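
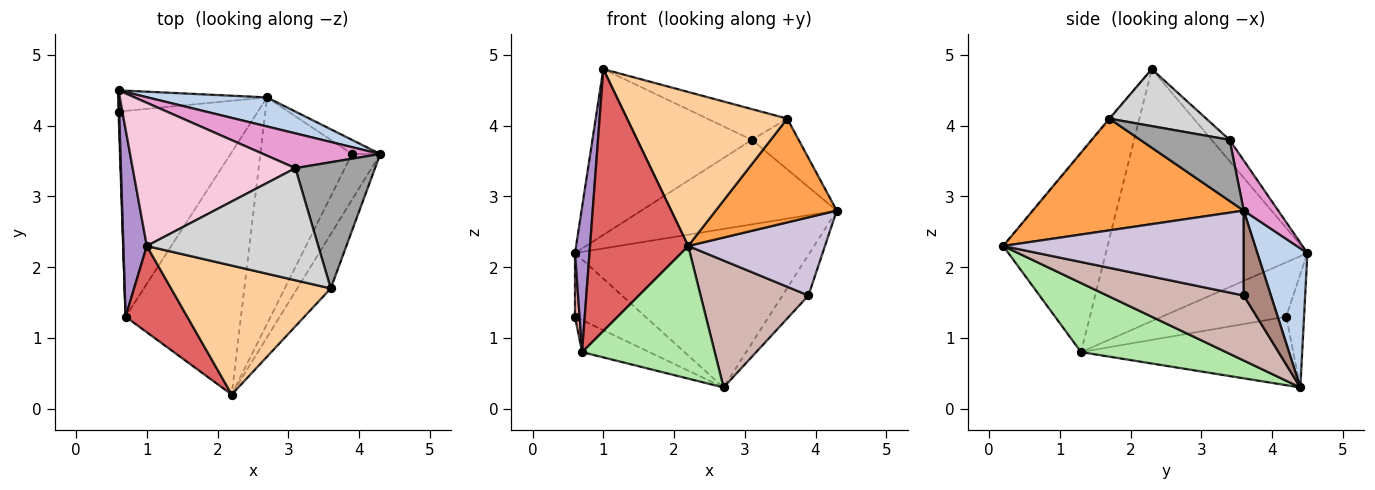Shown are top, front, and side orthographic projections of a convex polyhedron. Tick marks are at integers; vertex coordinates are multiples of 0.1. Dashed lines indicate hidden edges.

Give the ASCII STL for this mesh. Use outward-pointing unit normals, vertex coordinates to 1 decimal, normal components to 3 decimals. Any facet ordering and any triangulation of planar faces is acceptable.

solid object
 facet normal -0.234 0.922 -0.307
  outer loop
   vertex 0.6 4.5 2.2
   vertex 2.7 4.4 0.3
   vertex 0.6 4.2 1.3
  endloop
 endfacet
 facet normal 0.206 0.963 0.176
  outer loop
   vertex 0.6 4.5 2.2
   vertex 4.3 3.6 2.8
   vertex 2.7 4.4 0.3
  endloop
 endfacet
 facet normal 0.840 -0.482 -0.252
  outer loop
   vertex 3.6 1.7 4.1
   vertex 2.2 0.2 2.3
   vertex 4.3 3.6 2.8
  endloop
 endfacet
 facet normal -0.004 -0.767 0.642
  outer loop
   vertex 3.6 1.7 4.1
   vertex 1.0 2.3 4.8
   vertex 2.2 0.2 2.3
  endloop
 endfacet
 facet normal -0.437 0.138 -0.889
  outer loop
   vertex 0.7 1.3 0.8
   vertex 0.6 4.2 1.3
   vertex 2.7 4.4 0.3
  endloop
 endfacet
 facet normal 0.465 -0.425 -0.777
  outer loop
   vertex 0.7 1.3 0.8
   vertex 2.7 4.4 0.3
   vertex 2.2 0.2 2.3
  endloop
 endfacet
 facet normal -0.710 -0.668 0.220
  outer loop
   vertex 0.7 1.3 0.8
   vertex 2.2 0.2 2.3
   vertex 1.0 2.3 4.8
  endloop
 endfacet
 facet normal -0.999 -0.037 0.012
  outer loop
   vertex 0.7 1.3 0.8
   vertex 0.6 4.5 2.2
   vertex 0.6 4.2 1.3
  endloop
 endfacet
 facet normal -0.993 -0.071 0.092
  outer loop
   vertex 0.7 1.3 0.8
   vertex 1.0 2.3 4.8
   vertex 0.6 4.5 2.2
  endloop
 endfacet
 facet normal 0.835 -0.475 -0.278
  outer loop
   vertex 3.9 3.6 1.6
   vertex 4.3 3.6 2.8
   vertex 2.2 0.2 2.3
  endloop
 endfacet
 facet normal 0.702 0.673 -0.234
  outer loop
   vertex 3.9 3.6 1.6
   vertex 2.7 4.4 0.3
   vertex 4.3 3.6 2.8
  endloop
 endfacet
 facet normal 0.526 -0.416 -0.742
  outer loop
   vertex 3.9 3.6 1.6
   vertex 2.2 0.2 2.3
   vertex 2.7 4.4 0.3
  endloop
 endfacet
 facet normal 0.161 0.913 0.376
  outer loop
   vertex 3.1 3.4 3.8
   vertex 4.3 3.6 2.8
   vertex 0.6 4.5 2.2
  endloop
 endfacet
 facet normal -0.085 0.754 0.651
  outer loop
   vertex 3.1 3.4 3.8
   vertex 0.6 4.5 2.2
   vertex 1.0 2.3 4.8
  endloop
 endfacet
 facet normal 0.580 0.304 0.756
  outer loop
   vertex 3.1 3.4 3.8
   vertex 3.6 1.7 4.1
   vertex 4.3 3.6 2.8
  endloop
 endfacet
 facet normal 0.305 0.252 0.918
  outer loop
   vertex 3.1 3.4 3.8
   vertex 1.0 2.3 4.8
   vertex 3.6 1.7 4.1
  endloop
 endfacet
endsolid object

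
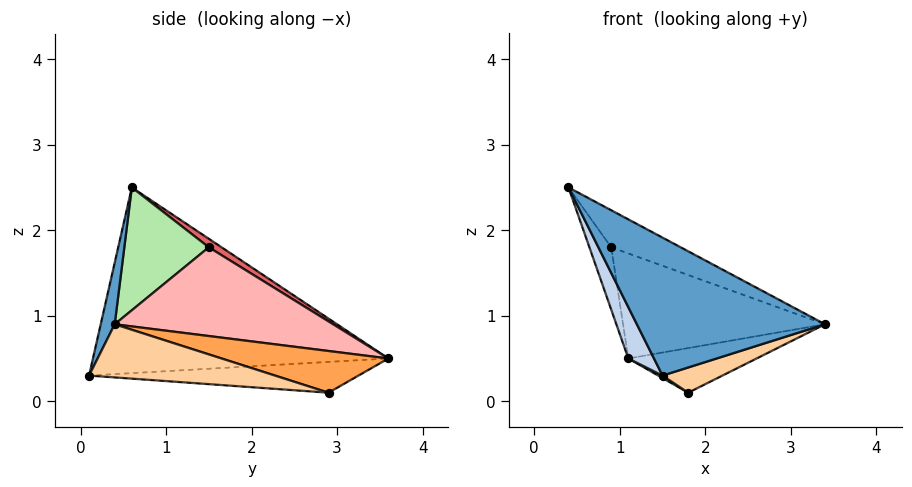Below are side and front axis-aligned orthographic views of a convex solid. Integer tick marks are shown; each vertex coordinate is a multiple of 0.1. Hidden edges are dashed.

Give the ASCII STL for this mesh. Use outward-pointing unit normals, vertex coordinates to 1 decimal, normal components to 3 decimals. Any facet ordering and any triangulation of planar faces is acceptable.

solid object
 facet normal 0.072 -0.964 0.255
  outer loop
   vertex 1.5 0.1 0.3
   vertex 3.4 0.4 0.9
   vertex 0.4 0.6 2.5
  endloop
 endfacet
 facet normal -0.899 -0.078 -0.432
  outer loop
   vertex 1.5 0.1 0.3
   vertex 0.4 0.6 2.5
   vertex 1.1 3.6 0.5
  endloop
 endfacet
 facet normal 0.755 0.581 0.305
  outer loop
   vertex 1.8 2.9 0.1
   vertex 1.1 3.6 0.5
   vertex 3.4 0.4 0.9
  endloop
 endfacet
 facet normal 0.314 -0.101 -0.944
  outer loop
   vertex 1.8 2.9 0.1
   vertex 3.4 0.4 0.9
   vertex 1.5 0.1 0.3
  endloop
 endfacet
 facet normal -0.502 -0.008 -0.865
  outer loop
   vertex 1.8 2.9 0.1
   vertex 1.5 0.1 0.3
   vertex 1.1 3.6 0.5
  endloop
 endfacet
 facet normal 0.456 0.375 0.807
  outer loop
   vertex 0.9 1.5 1.8
   vertex 0.4 0.6 2.5
   vertex 3.4 0.4 0.9
  endloop
 endfacet
 facet normal 0.285 0.485 0.827
  outer loop
   vertex 0.9 1.5 1.8
   vertex 1.1 3.6 0.5
   vertex 0.4 0.6 2.5
  endloop
 endfacet
 facet normal 0.468 0.433 0.771
  outer loop
   vertex 0.9 1.5 1.8
   vertex 3.4 0.4 0.9
   vertex 1.1 3.6 0.5
  endloop
 endfacet
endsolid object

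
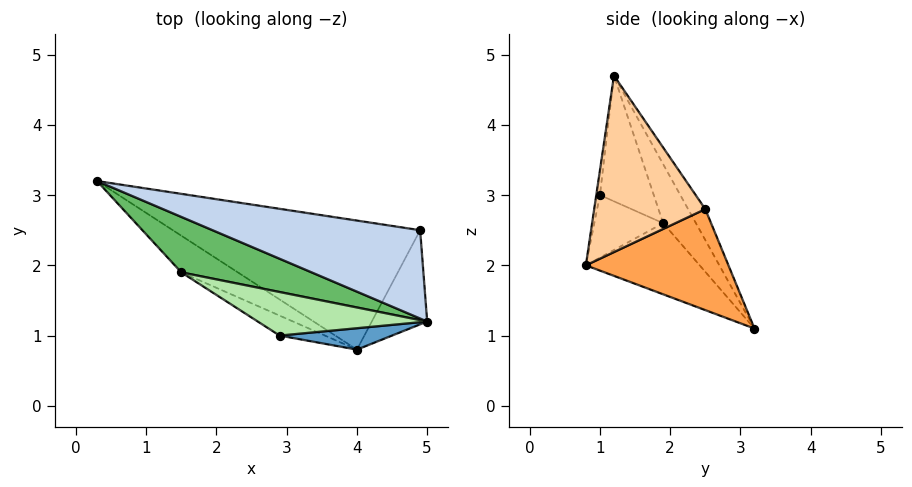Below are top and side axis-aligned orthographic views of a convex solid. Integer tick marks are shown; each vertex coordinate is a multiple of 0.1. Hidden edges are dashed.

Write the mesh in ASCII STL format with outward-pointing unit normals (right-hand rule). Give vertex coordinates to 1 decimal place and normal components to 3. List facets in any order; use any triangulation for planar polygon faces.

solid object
 facet normal -0.035 -0.987 0.159
  outer loop
   vertex 2.9 1.0 3.0
   vertex 4.0 0.8 2.0
   vertex 5.0 1.2 4.7
  endloop
 endfacet
 facet normal -0.084 0.820 0.566
  outer loop
   vertex 4.9 2.5 2.8
   vertex 0.3 3.2 1.1
   vertex 5.0 1.2 4.7
  endloop
 endfacet
 facet normal 0.368 0.229 -0.901
  outer loop
   vertex 4.9 2.5 2.8
   vertex 4.0 0.8 2.0
   vertex 0.3 3.2 1.1
  endloop
 endfacet
 facet normal 0.897 -0.342 -0.281
  outer loop
   vertex 4.9 2.5 2.8
   vertex 5.0 1.2 4.7
   vertex 4.0 0.8 2.0
  endloop
 endfacet
 facet normal -0.343 0.557 0.757
  outer loop
   vertex 1.5 1.9 2.6
   vertex 5.0 1.2 4.7
   vertex 0.3 3.2 1.1
  endloop
 endfacet
 facet normal -0.518 -0.495 0.698
  outer loop
   vertex 1.5 1.9 2.6
   vertex 2.9 1.0 3.0
   vertex 5.0 1.2 4.7
  endloop
 endfacet
 facet normal -0.447 -0.821 -0.355
  outer loop
   vertex 1.5 1.9 2.6
   vertex 0.3 3.2 1.1
   vertex 4.0 0.8 2.0
  endloop
 endfacet
 facet normal -0.445 -0.835 -0.322
  outer loop
   vertex 1.5 1.9 2.6
   vertex 4.0 0.8 2.0
   vertex 2.9 1.0 3.0
  endloop
 endfacet
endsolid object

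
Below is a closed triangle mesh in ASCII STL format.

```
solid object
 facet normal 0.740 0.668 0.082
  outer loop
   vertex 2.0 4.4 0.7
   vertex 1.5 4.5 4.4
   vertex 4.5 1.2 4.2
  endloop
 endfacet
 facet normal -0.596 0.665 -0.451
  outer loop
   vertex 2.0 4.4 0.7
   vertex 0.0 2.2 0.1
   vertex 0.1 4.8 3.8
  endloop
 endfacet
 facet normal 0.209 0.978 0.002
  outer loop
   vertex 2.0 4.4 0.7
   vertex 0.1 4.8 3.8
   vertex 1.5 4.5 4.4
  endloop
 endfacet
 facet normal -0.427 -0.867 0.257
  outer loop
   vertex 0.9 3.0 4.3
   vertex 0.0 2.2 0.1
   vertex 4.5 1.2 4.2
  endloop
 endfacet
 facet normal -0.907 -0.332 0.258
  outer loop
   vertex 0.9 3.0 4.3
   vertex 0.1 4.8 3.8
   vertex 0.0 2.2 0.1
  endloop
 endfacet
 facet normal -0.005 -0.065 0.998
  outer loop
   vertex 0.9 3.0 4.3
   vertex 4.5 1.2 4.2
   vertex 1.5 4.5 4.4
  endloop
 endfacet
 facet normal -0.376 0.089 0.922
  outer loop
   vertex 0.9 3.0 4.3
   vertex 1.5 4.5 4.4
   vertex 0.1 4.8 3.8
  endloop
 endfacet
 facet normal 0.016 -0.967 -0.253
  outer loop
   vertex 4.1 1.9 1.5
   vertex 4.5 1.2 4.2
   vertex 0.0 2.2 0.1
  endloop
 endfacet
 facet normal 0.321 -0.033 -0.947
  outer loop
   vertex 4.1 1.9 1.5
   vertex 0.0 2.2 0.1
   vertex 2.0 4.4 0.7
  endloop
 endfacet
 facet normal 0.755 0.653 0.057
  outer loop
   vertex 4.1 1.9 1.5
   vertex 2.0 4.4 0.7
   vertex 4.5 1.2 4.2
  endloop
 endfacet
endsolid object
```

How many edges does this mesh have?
15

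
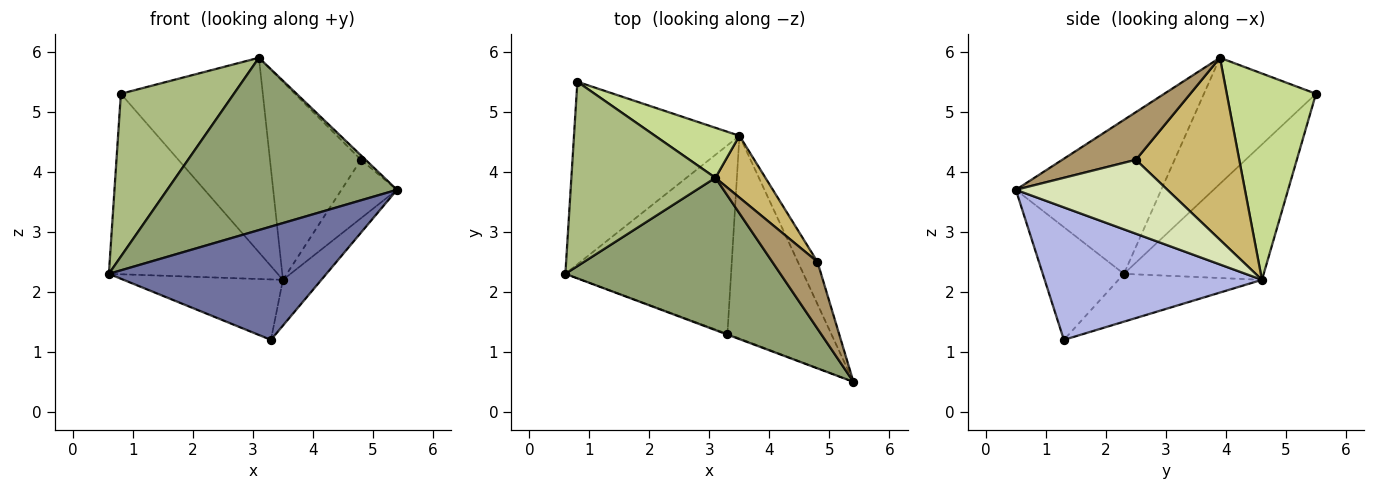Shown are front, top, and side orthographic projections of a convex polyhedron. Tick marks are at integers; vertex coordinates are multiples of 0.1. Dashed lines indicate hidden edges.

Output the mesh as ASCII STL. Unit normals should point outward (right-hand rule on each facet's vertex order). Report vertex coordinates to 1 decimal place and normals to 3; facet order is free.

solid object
 facet normal -0.350 -0.937 -0.006
  outer loop
   vertex 3.3 1.3 1.2
   vertex 5.4 0.5 3.7
   vertex 0.6 2.3 2.3
  endloop
 endfacet
 facet normal -0.503 0.608 -0.615
  outer loop
   vertex 3.5 4.6 2.2
   vertex 0.6 2.3 2.3
   vertex 0.8 5.5 5.3
  endloop
 endfacet
 facet normal -0.265 0.294 -0.918
  outer loop
   vertex 3.5 4.6 2.2
   vertex 3.3 1.3 1.2
   vertex 0.6 2.3 2.3
  endloop
 endfacet
 facet normal 0.780 0.138 -0.611
  outer loop
   vertex 3.5 4.6 2.2
   vertex 5.4 0.5 3.7
   vertex 3.3 1.3 1.2
  endloop
 endfacet
 facet normal -0.428 -0.677 0.598
  outer loop
   vertex 3.1 3.9 5.9
   vertex 0.6 2.3 2.3
   vertex 5.4 0.5 3.7
  endloop
 endfacet
 facet normal -0.548 -0.553 0.627
  outer loop
   vertex 3.1 3.9 5.9
   vertex 0.8 5.5 5.3
   vertex 0.6 2.3 2.3
  endloop
 endfacet
 facet normal 0.520 0.827 0.213
  outer loop
   vertex 3.1 3.9 5.9
   vertex 3.5 4.6 2.2
   vertex 0.8 5.5 5.3
  endloop
 endfacet
 facet normal 0.911 0.334 -0.242
  outer loop
   vertex 4.8 2.5 4.2
   vertex 5.4 0.5 3.7
   vertex 3.5 4.6 2.2
  endloop
 endfacet
 facet normal 0.725 0.046 0.687
  outer loop
   vertex 4.8 2.5 4.2
   vertex 3.1 3.9 5.9
   vertex 5.4 0.5 3.7
  endloop
 endfacet
 facet normal 0.735 0.647 0.202
  outer loop
   vertex 4.8 2.5 4.2
   vertex 3.5 4.6 2.2
   vertex 3.1 3.9 5.9
  endloop
 endfacet
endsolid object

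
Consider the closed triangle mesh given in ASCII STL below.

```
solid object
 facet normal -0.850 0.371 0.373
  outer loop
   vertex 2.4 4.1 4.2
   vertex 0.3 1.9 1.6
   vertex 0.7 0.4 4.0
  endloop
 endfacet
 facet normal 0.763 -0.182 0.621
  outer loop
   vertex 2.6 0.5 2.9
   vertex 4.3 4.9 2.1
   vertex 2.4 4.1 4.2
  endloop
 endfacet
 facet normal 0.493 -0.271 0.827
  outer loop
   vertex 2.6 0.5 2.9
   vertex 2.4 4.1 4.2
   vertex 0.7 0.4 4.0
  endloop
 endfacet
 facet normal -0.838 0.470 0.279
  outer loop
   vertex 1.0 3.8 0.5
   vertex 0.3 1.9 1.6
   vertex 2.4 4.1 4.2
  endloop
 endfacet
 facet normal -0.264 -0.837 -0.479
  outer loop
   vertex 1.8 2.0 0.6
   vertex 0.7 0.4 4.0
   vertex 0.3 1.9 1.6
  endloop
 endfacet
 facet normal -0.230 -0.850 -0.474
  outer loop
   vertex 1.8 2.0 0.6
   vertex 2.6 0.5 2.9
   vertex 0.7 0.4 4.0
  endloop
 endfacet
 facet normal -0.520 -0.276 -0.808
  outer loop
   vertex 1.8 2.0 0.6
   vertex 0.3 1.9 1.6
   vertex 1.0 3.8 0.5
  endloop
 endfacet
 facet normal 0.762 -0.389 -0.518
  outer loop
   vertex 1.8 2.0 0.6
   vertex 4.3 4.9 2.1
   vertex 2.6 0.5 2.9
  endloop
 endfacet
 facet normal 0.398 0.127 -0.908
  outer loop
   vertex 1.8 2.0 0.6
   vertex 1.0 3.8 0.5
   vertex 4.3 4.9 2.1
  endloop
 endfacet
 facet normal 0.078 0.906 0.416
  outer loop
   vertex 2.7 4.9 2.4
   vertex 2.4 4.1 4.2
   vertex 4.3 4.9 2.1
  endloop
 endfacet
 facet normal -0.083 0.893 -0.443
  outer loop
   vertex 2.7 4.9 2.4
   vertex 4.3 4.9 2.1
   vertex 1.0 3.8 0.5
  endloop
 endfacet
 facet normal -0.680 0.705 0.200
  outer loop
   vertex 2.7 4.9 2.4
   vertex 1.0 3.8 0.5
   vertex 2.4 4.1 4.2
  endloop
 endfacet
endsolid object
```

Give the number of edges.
18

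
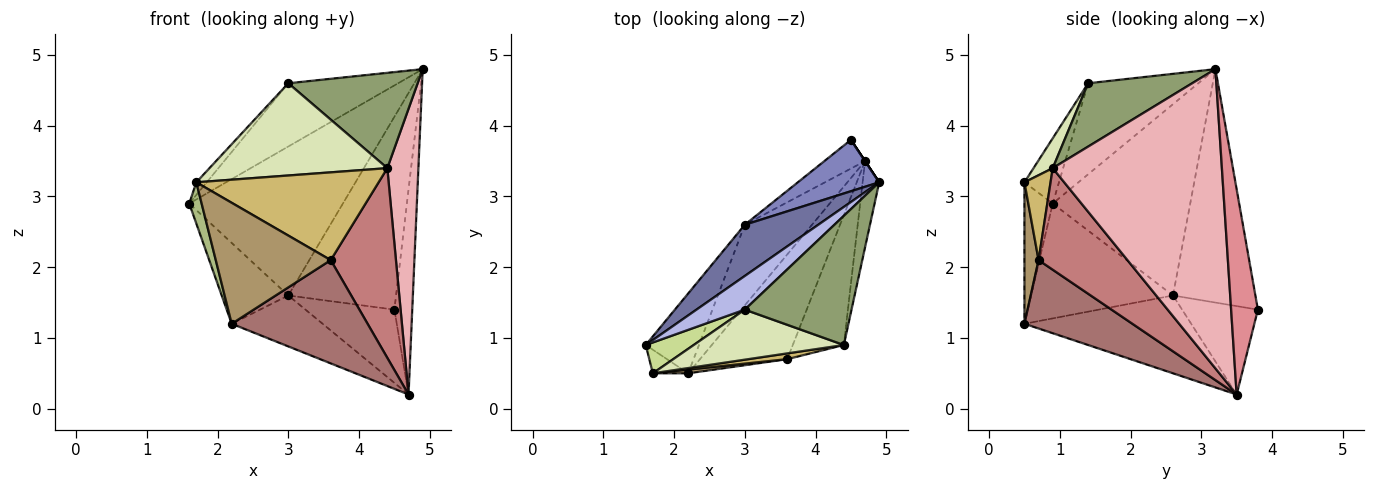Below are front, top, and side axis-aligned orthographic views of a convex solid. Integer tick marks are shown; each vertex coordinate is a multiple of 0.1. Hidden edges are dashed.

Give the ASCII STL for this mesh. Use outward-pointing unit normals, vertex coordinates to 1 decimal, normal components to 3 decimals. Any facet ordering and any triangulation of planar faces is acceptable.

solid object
 facet normal -0.646 0.722 0.248
  outer loop
   vertex 3.0 2.6 1.6
   vertex 1.6 0.9 2.9
   vertex 4.9 3.2 4.8
  endloop
 endfacet
 facet normal -0.594 0.777 0.207
  outer loop
   vertex 3.0 2.6 1.6
   vertex 4.9 3.2 4.8
   vertex 4.5 3.8 1.4
  endloop
 endfacet
 facet normal -0.835 0.392 -0.387
  outer loop
   vertex 3.0 2.6 1.6
   vertex 2.2 0.5 1.2
   vertex 1.6 0.9 2.9
  endloop
 endfacet
 facet normal -0.663 0.661 0.352
  outer loop
   vertex 3.0 1.4 4.6
   vertex 4.9 3.2 4.8
   vertex 1.6 0.9 2.9
  endloop
 endfacet
 facet normal 0.431 -0.536 0.726
  outer loop
   vertex 3.0 1.4 4.6
   vertex 4.4 0.9 3.4
   vertex 4.9 3.2 4.8
  endloop
 endfacet
 facet normal -0.893 -0.391 -0.223
  outer loop
   vertex 1.7 0.5 3.2
   vertex 1.6 0.9 2.9
   vertex 2.2 0.5 1.2
  endloop
 endfacet
 facet normal -0.783 0.236 0.575
  outer loop
   vertex 1.7 0.5 3.2
   vertex 3.0 1.4 4.6
   vertex 1.6 0.9 2.9
  endloop
 endfacet
 facet normal 0.094 -0.875 0.475
  outer loop
   vertex 1.7 0.5 3.2
   vertex 4.4 0.9 3.4
   vertex 3.0 1.4 4.6
  endloop
 endfacet
 facet normal 0.122 -0.992 0.031
  outer loop
   vertex 3.6 0.7 2.1
   vertex 1.7 0.5 3.2
   vertex 2.2 0.5 1.2
  endloop
 endfacet
 facet normal 0.142 -0.988 0.065
  outer loop
   vertex 3.6 0.7 2.1
   vertex 4.4 0.9 3.4
   vertex 1.7 0.5 3.2
  endloop
 endfacet
 facet normal -0.622 0.729 -0.286
  outer loop
   vertex 4.7 3.5 0.2
   vertex 3.0 2.6 1.6
   vertex 4.5 3.8 1.4
  endloop
 endfacet
 facet normal -0.700 0.382 -0.604
  outer loop
   vertex 4.7 3.5 0.2
   vertex 2.2 0.5 1.2
   vertex 3.0 2.6 1.6
  endloop
 endfacet
 facet normal 0.487 -0.613 -0.622
  outer loop
   vertex 4.7 3.5 0.2
   vertex 3.6 0.7 2.1
   vertex 2.2 0.5 1.2
  endloop
 endfacet
 facet normal 0.747 -0.548 -0.375
  outer loop
   vertex 4.7 3.5 0.2
   vertex 4.4 0.9 3.4
   vertex 3.6 0.7 2.1
  endloop
 endfacet
 facet normal 0.832 0.555 0.000
  outer loop
   vertex 4.7 3.5 0.2
   vertex 4.5 3.8 1.4
   vertex 4.9 3.2 4.8
  endloop
 endfacet
 facet normal 0.982 -0.180 -0.054
  outer loop
   vertex 4.7 3.5 0.2
   vertex 4.9 3.2 4.8
   vertex 4.4 0.9 3.4
  endloop
 endfacet
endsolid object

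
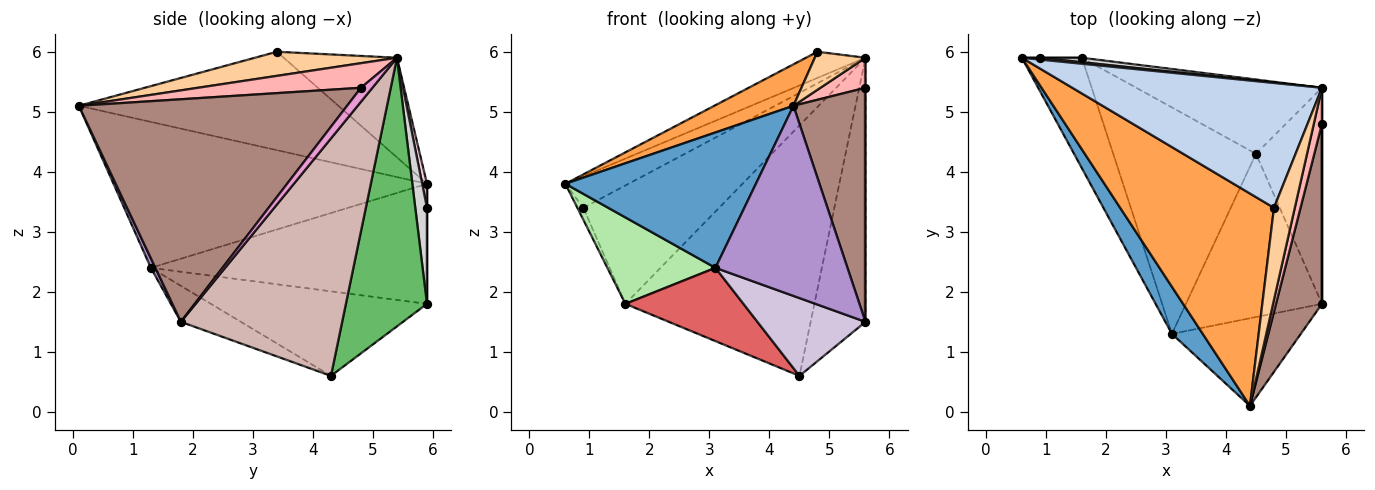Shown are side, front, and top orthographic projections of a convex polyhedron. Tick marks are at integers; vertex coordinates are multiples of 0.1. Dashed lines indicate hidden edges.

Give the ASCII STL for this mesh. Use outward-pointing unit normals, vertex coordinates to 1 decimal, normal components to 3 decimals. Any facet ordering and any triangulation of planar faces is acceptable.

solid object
 facet normal -0.841 -0.511 0.178
  outer loop
   vertex 3.1 1.3 2.4
   vertex 4.4 0.1 5.1
   vertex 0.6 5.9 3.8
  endloop
 endfacet
 facet normal -0.364 0.191 0.912
  outer loop
   vertex 4.8 3.4 6.0
   vertex 5.6 5.4 5.9
   vertex 0.6 5.9 3.8
  endloop
 endfacet
 facet normal -0.532 -0.162 0.831
  outer loop
   vertex 4.8 3.4 6.0
   vertex 0.6 5.9 3.8
   vertex 4.4 0.1 5.1
  endloop
 endfacet
 facet normal 0.731 -0.261 0.631
  outer loop
   vertex 4.8 3.4 6.0
   vertex 4.4 0.1 5.1
   vertex 5.6 5.4 5.9
  endloop
 endfacet
 facet normal 0.380 0.887 -0.263
  outer loop
   vertex 1.6 5.9 1.8
   vertex 5.6 5.4 5.9
   vertex 4.5 4.3 0.6
  endloop
 endfacet
 facet normal -0.844 -0.330 -0.422
  outer loop
   vertex 1.6 5.9 1.8
   vertex 3.1 1.3 2.4
   vertex 0.6 5.9 3.8
  endloop
 endfacet
 facet normal -0.491 -0.268 -0.829
  outer loop
   vertex 1.6 5.9 1.8
   vertex 4.5 4.3 0.6
   vertex 3.1 1.3 2.4
  endloop
 endfacet
 facet normal 0.918 -0.254 0.305
  outer loop
   vertex 5.6 4.8 5.4
   vertex 5.6 5.4 5.9
   vertex 4.4 0.1 5.1
  endloop
 endfacet
 facet normal 0.031 -0.908 -0.418
  outer loop
   vertex 5.6 1.8 1.5
   vertex 4.4 0.1 5.1
   vertex 3.1 1.3 2.4
  endloop
 endfacet
 facet normal -0.232 -0.418 -0.878
  outer loop
   vertex 5.6 1.8 1.5
   vertex 3.1 1.3 2.4
   vertex 4.5 4.3 0.6
  endloop
 endfacet
 facet normal 0.947 -0.254 0.196
  outer loop
   vertex 5.6 1.8 1.5
   vertex 5.6 4.8 5.4
   vertex 4.4 0.1 5.1
  endloop
 endfacet
 facet normal 0.916 0.311 -0.255
  outer loop
   vertex 5.6 1.8 1.5
   vertex 4.5 4.3 0.6
   vertex 5.6 5.4 5.9
  endloop
 endfacet
 facet normal 1.000 0.000 0.000
  outer loop
   vertex 5.6 1.8 1.5
   vertex 5.6 5.4 5.9
   vertex 5.6 4.8 5.4
  endloop
 endfacet
 facet normal 0.076 0.996 0.057
  outer loop
   vertex 0.9 5.9 3.4
   vertex 0.6 5.9 3.8
   vertex 5.6 5.4 5.9
  endloop
 endfacet
 facet normal 0.000 1.000 0.000
  outer loop
   vertex 0.9 5.9 3.4
   vertex 1.6 5.9 1.8
   vertex 0.6 5.9 3.8
  endloop
 endfacet
 facet normal 0.086 0.996 0.038
  outer loop
   vertex 0.9 5.9 3.4
   vertex 5.6 5.4 5.9
   vertex 1.6 5.9 1.8
  endloop
 endfacet
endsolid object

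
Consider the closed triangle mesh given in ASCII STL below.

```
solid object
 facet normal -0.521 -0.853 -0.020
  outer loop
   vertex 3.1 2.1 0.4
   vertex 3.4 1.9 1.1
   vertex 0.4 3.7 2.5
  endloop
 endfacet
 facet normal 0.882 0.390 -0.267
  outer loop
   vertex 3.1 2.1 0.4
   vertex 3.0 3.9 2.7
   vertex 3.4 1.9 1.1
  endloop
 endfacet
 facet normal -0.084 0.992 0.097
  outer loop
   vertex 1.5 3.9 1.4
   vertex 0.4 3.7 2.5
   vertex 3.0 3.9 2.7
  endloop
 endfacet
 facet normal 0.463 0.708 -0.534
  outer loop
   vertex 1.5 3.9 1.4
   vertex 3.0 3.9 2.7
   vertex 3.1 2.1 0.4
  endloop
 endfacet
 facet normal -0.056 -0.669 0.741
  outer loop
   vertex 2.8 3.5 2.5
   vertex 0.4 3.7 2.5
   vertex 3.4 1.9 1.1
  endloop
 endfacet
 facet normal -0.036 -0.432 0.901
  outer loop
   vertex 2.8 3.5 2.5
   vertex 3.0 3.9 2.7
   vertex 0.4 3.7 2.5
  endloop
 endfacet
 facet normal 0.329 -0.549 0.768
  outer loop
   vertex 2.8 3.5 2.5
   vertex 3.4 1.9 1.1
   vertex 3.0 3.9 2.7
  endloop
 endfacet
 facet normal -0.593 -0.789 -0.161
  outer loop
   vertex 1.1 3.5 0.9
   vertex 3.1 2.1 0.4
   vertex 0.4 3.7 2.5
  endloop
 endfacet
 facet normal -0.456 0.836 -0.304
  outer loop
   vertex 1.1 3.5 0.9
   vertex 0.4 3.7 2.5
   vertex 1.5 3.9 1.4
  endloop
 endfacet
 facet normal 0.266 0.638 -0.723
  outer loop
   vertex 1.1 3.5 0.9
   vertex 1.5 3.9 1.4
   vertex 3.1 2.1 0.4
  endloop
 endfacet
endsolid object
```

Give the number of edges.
15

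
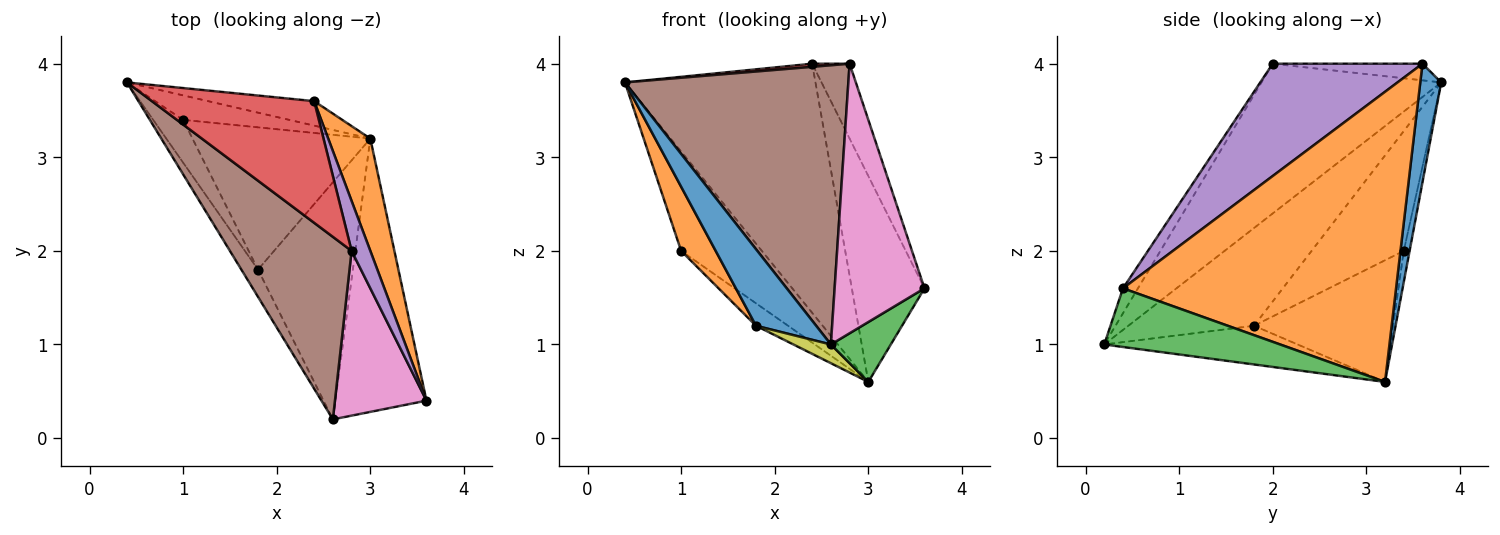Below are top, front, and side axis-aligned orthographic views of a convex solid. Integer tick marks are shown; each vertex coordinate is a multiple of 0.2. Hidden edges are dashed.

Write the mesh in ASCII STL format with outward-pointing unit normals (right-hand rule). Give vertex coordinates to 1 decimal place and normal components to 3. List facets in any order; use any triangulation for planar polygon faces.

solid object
 facet normal 0.109 0.989 -0.097
  outer loop
   vertex 2.4 3.6 4.0
   vertex 3.0 3.2 0.6
   vertex 0.4 3.8 3.8
  endloop
 endfacet
 facet normal 0.957 0.255 0.139
  outer loop
   vertex 2.4 3.6 4.0
   vertex 3.6 0.4 1.6
   vertex 3.0 3.2 0.6
  endloop
 endfacet
 facet normal 0.532 -0.181 -0.827
  outer loop
   vertex 2.6 0.2 1.0
   vertex 3.0 3.2 0.6
   vertex 3.6 0.4 1.6
  endloop
 endfacet
 facet normal -0.102 -0.025 0.994
  outer loop
   vertex 2.8 2.0 4.0
   vertex 2.4 3.6 4.0
   vertex 0.4 3.8 3.8
  endloop
 endfacet
 facet normal 0.958 0.239 0.160
  outer loop
   vertex 2.8 2.0 4.0
   vertex 3.6 0.4 1.6
   vertex 2.4 3.6 4.0
  endloop
 endfacet
 facet normal -0.559 -0.694 0.454
  outer loop
   vertex 2.8 2.0 4.0
   vertex 0.4 3.8 3.8
   vertex 2.6 0.2 1.0
  endloop
 endfacet
 facet normal -0.141 -0.845 0.516
  outer loop
   vertex 2.8 2.0 4.0
   vertex 2.6 0.2 1.0
   vertex 3.6 0.4 1.6
  endloop
 endfacet
 facet normal -0.070 0.969 -0.239
  outer loop
   vertex 1.0 3.4 2.0
   vertex 0.4 3.8 3.8
   vertex 3.0 3.2 0.6
  endloop
 endfacet
 facet normal -0.377 -0.073 -0.923
  outer loop
   vertex 1.8 1.8 1.2
   vertex 3.0 3.2 0.6
   vertex 2.6 0.2 1.0
  endloop
 endfacet
 facet normal -0.560 0.129 -0.818
  outer loop
   vertex 1.8 1.8 1.2
   vertex 1.0 3.4 2.0
   vertex 3.0 3.2 0.6
  endloop
 endfacet
 facet normal -0.892 -0.427 -0.152
  outer loop
   vertex 1.8 1.8 1.2
   vertex 2.6 0.2 1.0
   vertex 0.4 3.8 3.8
  endloop
 endfacet
 facet normal -0.912 -0.342 -0.228
  outer loop
   vertex 1.8 1.8 1.2
   vertex 0.4 3.8 3.8
   vertex 1.0 3.4 2.0
  endloop
 endfacet
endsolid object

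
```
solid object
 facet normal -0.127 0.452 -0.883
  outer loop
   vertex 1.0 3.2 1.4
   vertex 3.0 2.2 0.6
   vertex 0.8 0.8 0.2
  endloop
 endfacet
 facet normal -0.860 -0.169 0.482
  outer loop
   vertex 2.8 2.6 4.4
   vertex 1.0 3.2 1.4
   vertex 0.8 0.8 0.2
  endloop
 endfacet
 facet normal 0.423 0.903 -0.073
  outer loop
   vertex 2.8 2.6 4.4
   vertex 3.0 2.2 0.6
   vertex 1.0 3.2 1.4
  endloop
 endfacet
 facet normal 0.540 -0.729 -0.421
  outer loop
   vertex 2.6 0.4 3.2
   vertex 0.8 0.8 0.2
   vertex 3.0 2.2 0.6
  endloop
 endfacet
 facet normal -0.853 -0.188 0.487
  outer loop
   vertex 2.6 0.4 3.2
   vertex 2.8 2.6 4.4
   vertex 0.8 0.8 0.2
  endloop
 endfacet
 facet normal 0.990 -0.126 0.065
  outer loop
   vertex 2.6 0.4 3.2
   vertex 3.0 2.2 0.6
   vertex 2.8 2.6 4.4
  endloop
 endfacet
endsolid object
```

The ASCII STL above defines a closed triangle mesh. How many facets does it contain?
6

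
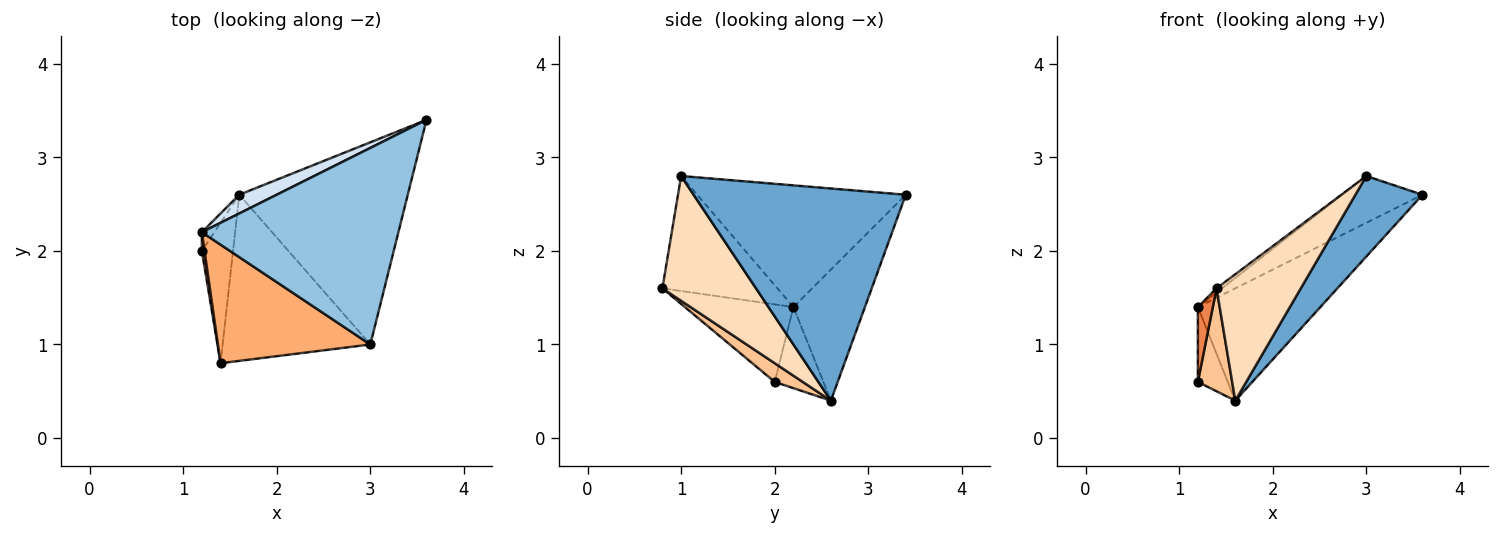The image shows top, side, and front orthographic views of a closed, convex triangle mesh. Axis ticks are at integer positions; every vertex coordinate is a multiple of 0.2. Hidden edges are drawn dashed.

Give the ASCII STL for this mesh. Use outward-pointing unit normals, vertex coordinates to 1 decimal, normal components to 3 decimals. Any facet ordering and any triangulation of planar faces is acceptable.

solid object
 facet normal 0.760 -0.240 -0.604
  outer loop
   vertex 1.6 2.6 0.4
   vertex 3.6 3.4 2.6
   vertex 3.0 1.0 2.8
  endloop
 endfacet
 facet normal -0.516 0.198 0.833
  outer loop
   vertex 1.2 2.2 1.4
   vertex 3.0 1.0 2.8
   vertex 3.6 3.4 2.6
  endloop
 endfacet
 facet normal -0.844 0.520 -0.130
  outer loop
   vertex 1.2 2.2 1.4
   vertex 1.6 2.6 0.4
   vertex 1.2 2.0 0.6
  endloop
 endfacet
 facet normal -0.499 0.855 0.142
  outer loop
   vertex 1.2 2.2 1.4
   vertex 3.6 3.4 2.6
   vertex 1.6 2.6 0.4
  endloop
 endfacet
 facet normal -0.990 -0.137 0.034
  outer loop
   vertex 1.4 0.8 1.6
   vertex 1.2 2.2 1.4
   vertex 1.2 2.0 0.6
  endloop
 endfacet
 facet normal -0.602 0.028 0.798
  outer loop
   vertex 1.4 0.8 1.6
   vertex 3.0 1.0 2.8
   vertex 1.2 2.2 1.4
  endloop
 endfacet
 facet normal 0.436 -0.532 -0.726
  outer loop
   vertex 1.4 0.8 1.6
   vertex 1.2 2.0 0.6
   vertex 1.6 2.6 0.4
  endloop
 endfacet
 facet normal 0.558 -0.502 -0.660
  outer loop
   vertex 1.4 0.8 1.6
   vertex 1.6 2.6 0.4
   vertex 3.0 1.0 2.8
  endloop
 endfacet
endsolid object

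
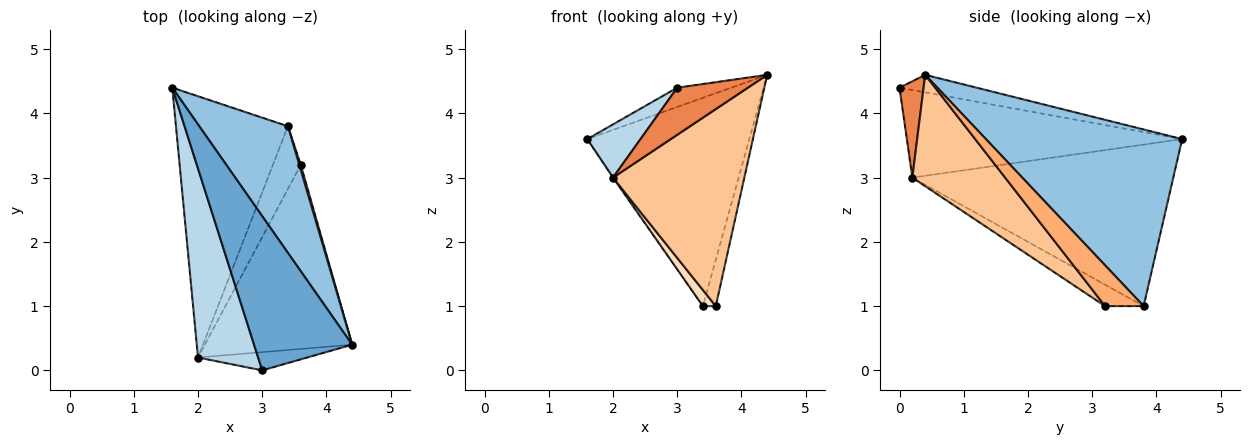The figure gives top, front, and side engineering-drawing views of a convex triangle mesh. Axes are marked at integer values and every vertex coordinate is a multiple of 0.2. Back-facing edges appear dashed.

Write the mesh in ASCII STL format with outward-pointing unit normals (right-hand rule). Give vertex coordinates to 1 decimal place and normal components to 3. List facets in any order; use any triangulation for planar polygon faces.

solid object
 facet normal -0.174 0.122 0.977
  outer loop
   vertex 3.0 0.0 4.4
   vertex 4.4 0.4 4.6
   vertex 1.6 4.4 3.6
  endloop
 endfacet
 facet normal 0.719 0.594 0.361
  outer loop
   vertex 3.4 3.8 1.0
   vertex 1.6 4.4 3.6
   vertex 4.4 0.4 4.6
  endloop
 endfacet
 facet normal -0.814 -0.157 0.559
  outer loop
   vertex 2.0 0.2 3.0
   vertex 3.0 0.0 4.4
   vertex 1.6 4.4 3.6
  endloop
 endfacet
 facet normal -0.822 0.003 -0.570
  outer loop
   vertex 2.0 0.2 3.0
   vertex 1.6 4.4 3.6
   vertex 3.4 3.8 1.0
  endloop
 endfacet
 facet normal 0.303 -0.889 -0.343
  outer loop
   vertex 2.0 0.2 3.0
   vertex 4.4 0.4 4.6
   vertex 3.0 0.0 4.4
  endloop
 endfacet
 facet normal 0.948 0.316 0.035
  outer loop
   vertex 3.6 3.2 1.0
   vertex 3.4 3.8 1.0
   vertex 4.4 0.4 4.6
  endloop
 endfacet
 facet normal 0.459 -0.649 -0.607
  outer loop
   vertex 3.6 3.2 1.0
   vertex 4.4 0.4 4.6
   vertex 2.0 0.2 3.0
  endloop
 endfacet
 facet normal -0.597 -0.199 -0.777
  outer loop
   vertex 3.6 3.2 1.0
   vertex 2.0 0.2 3.0
   vertex 3.4 3.8 1.0
  endloop
 endfacet
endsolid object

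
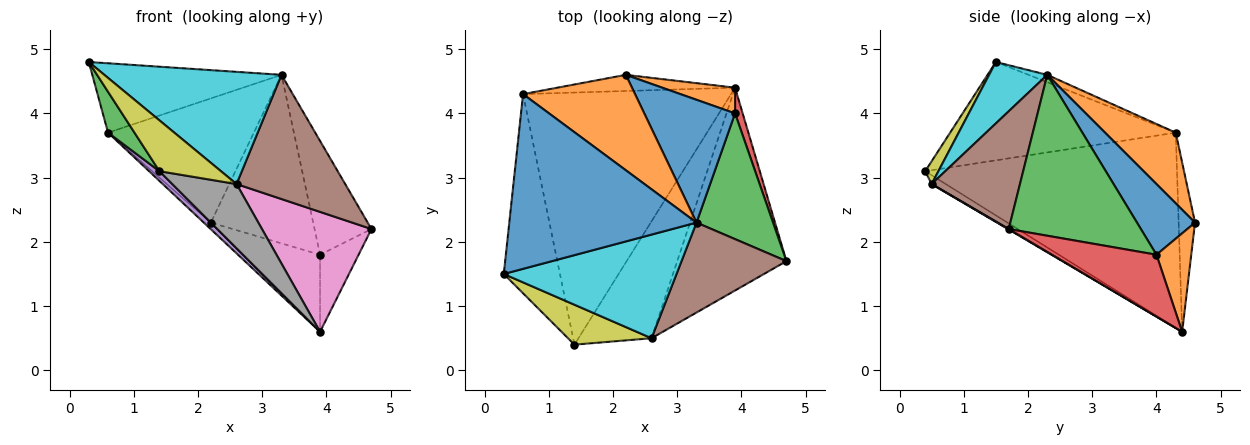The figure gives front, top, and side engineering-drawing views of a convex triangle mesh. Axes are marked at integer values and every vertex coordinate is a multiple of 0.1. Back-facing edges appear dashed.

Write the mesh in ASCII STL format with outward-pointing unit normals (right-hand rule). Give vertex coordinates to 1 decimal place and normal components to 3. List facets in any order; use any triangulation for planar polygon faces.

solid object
 facet normal -0.036 0.369 0.929
  outer loop
   vertex 0.6 4.3 3.7
   vertex 0.3 1.5 4.8
   vertex 3.3 2.3 4.6
  endloop
 endfacet
 facet normal 0.359 0.740 0.569
  outer loop
   vertex 0.6 4.3 3.7
   vertex 3.3 2.3 4.6
   vertex 2.2 4.6 2.3
  endloop
 endfacet
 facet normal -0.864 -0.101 -0.493
  outer loop
   vertex 0.6 4.3 3.7
   vertex 1.4 0.4 3.1
   vertex 0.3 1.5 4.8
  endloop
 endfacet
 facet normal -0.661 0.284 -0.694
  outer loop
   vertex 0.6 4.3 3.7
   vertex 2.2 4.6 2.3
   vertex 3.9 4.4 0.6
  endloop
 endfacet
 facet normal -0.684 -0.028 -0.729
  outer loop
   vertex 0.6 4.3 3.7
   vertex 3.9 4.4 0.6
   vertex 1.4 0.4 3.1
  endloop
 endfacet
 facet normal 0.550 -0.677 0.490
  outer loop
   vertex 2.6 0.5 2.9
   vertex 4.7 1.7 2.2
   vertex 3.3 2.3 4.6
  endloop
 endfacet
 facet normal 0.004 -0.509 -0.861
  outer loop
   vertex 2.6 0.5 2.9
   vertex 3.9 4.4 0.6
   vertex 4.7 1.7 2.2
  endloop
 endfacet
 facet normal -0.105 -0.479 -0.872
  outer loop
   vertex 2.6 0.5 2.9
   vertex 1.4 0.4 3.1
   vertex 3.9 4.4 0.6
  endloop
 endfacet
 facet normal 0.166 -0.775 0.609
  outer loop
   vertex 2.6 0.5 2.9
   vertex 0.3 1.5 4.8
   vertex 1.4 0.4 3.1
  endloop
 endfacet
 facet normal 0.234 -0.714 0.660
  outer loop
   vertex 2.6 0.5 2.9
   vertex 3.3 2.3 4.6
   vertex 0.3 1.5 4.8
  endloop
 endfacet
 facet normal 0.417 0.735 0.535
  outer loop
   vertex 3.9 4.0 1.8
   vertex 2.2 4.6 2.3
   vertex 3.3 2.3 4.6
  endloop
 endfacet
 facet normal 0.393 0.872 0.291
  outer loop
   vertex 3.9 4.0 1.8
   vertex 3.9 4.4 0.6
   vertex 2.2 4.6 2.3
  endloop
 endfacet
 facet normal 0.842 0.362 0.400
  outer loop
   vertex 3.9 4.0 1.8
   vertex 3.3 2.3 4.6
   vertex 4.7 1.7 2.2
  endloop
 endfacet
 facet normal 0.932 0.344 0.115
  outer loop
   vertex 3.9 4.0 1.8
   vertex 4.7 1.7 2.2
   vertex 3.9 4.4 0.6
  endloop
 endfacet
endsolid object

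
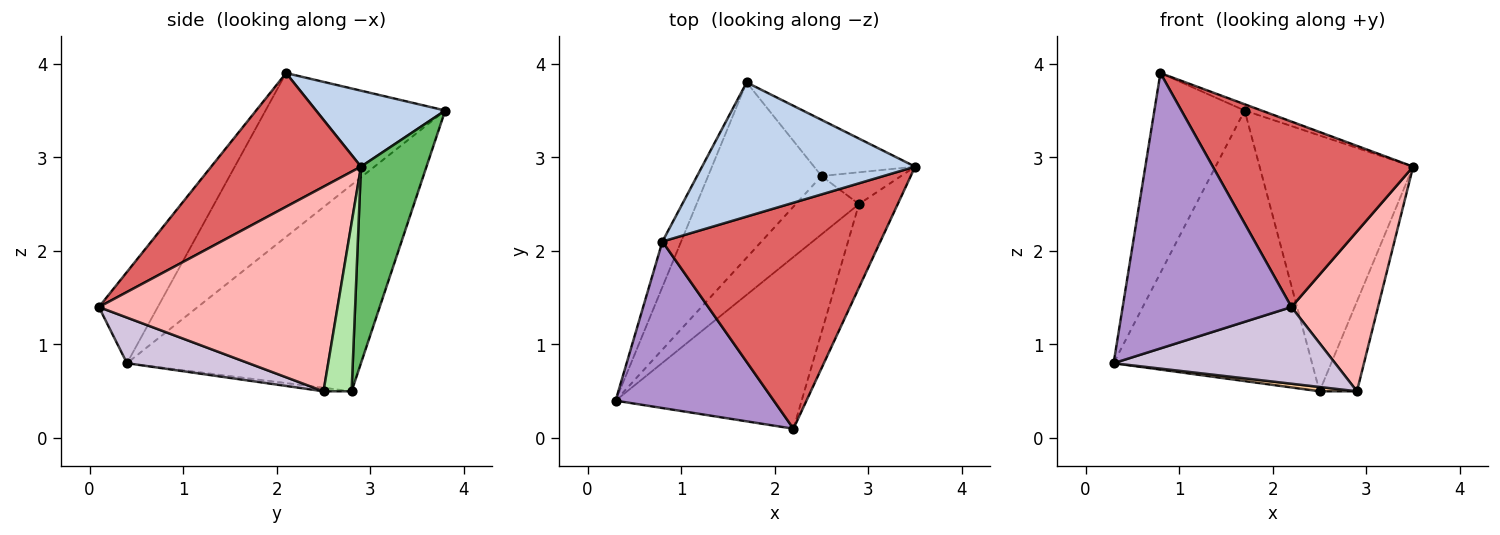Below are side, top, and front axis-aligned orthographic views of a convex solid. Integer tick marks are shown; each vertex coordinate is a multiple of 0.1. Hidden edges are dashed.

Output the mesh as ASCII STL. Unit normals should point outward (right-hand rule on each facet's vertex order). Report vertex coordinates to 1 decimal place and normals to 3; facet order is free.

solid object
 facet normal -0.889 0.447 -0.102
  outer loop
   vertex 0.8 2.1 3.9
   vertex 1.7 3.8 3.5
   vertex 0.3 0.4 0.8
  endloop
 endfacet
 facet normal 0.336 0.044 0.941
  outer loop
   vertex 0.8 2.1 3.9
   vertex 3.5 2.9 2.9
   vertex 1.7 3.8 3.5
  endloop
 endfacet
 facet normal -0.703 0.597 -0.386
  outer loop
   vertex 2.5 2.8 0.5
   vertex 0.3 0.4 0.8
   vertex 1.7 3.8 3.5
  endloop
 endfacet
 facet normal -0.055 -0.074 -0.996
  outer loop
   vertex 2.5 2.8 0.5
   vertex 2.9 2.5 0.5
   vertex 0.3 0.4 0.8
  endloop
 endfacet
 facet normal 0.385 0.902 -0.198
  outer loop
   vertex 2.5 2.8 0.5
   vertex 1.7 3.8 3.5
   vertex 3.5 2.9 2.9
  endloop
 endfacet
 facet normal 0.577 0.770 -0.273
  outer loop
   vertex 2.5 2.8 0.5
   vertex 3.5 2.9 2.9
   vertex 2.9 2.5 0.5
  endloop
 endfacet
 facet normal 0.429 -0.573 0.698
  outer loop
   vertex 2.2 0.1 1.4
   vertex 3.5 2.9 2.9
   vertex 0.8 2.1 3.9
  endloop
 endfacet
 facet normal 0.925 -0.336 -0.175
  outer loop
   vertex 2.2 0.1 1.4
   vertex 2.9 2.5 0.5
   vertex 3.5 2.9 2.9
  endloop
 endfacet
 facet normal -0.286 -0.820 0.496
  outer loop
   vertex 2.2 0.1 1.4
   vertex 0.8 2.1 3.9
   vertex 0.3 0.4 0.8
  endloop
 endfacet
 facet normal 0.219 -0.398 -0.891
  outer loop
   vertex 2.2 0.1 1.4
   vertex 0.3 0.4 0.8
   vertex 2.9 2.5 0.5
  endloop
 endfacet
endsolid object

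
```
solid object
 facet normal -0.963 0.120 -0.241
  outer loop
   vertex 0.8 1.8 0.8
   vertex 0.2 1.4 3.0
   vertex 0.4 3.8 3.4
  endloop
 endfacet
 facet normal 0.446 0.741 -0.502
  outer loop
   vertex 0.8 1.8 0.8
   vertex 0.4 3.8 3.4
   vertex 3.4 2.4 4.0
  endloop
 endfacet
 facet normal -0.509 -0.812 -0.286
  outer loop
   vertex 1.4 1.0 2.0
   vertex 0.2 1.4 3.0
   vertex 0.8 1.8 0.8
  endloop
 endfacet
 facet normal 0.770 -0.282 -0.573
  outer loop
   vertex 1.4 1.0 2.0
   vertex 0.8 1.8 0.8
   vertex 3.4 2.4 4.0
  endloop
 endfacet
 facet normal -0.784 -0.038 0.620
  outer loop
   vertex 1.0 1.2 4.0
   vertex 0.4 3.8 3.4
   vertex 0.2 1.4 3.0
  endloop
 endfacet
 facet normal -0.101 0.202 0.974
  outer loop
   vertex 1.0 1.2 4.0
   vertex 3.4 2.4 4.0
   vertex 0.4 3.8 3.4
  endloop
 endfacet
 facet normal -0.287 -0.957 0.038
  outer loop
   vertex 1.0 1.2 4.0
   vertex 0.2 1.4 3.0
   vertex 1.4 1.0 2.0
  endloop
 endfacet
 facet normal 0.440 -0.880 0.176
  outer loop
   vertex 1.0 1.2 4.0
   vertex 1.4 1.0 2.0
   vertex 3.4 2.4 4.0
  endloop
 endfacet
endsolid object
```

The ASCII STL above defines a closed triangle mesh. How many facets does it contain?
8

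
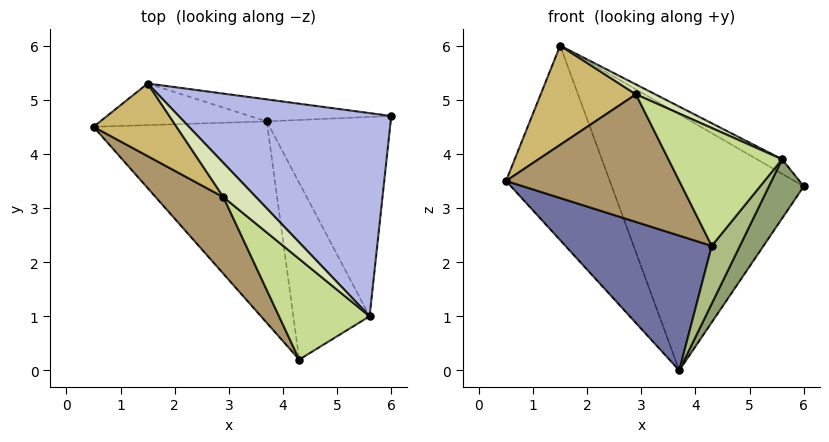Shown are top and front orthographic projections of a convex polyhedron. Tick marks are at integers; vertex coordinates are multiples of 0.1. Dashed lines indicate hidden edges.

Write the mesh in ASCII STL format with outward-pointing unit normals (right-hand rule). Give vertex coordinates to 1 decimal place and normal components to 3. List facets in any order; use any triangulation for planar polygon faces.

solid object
 facet normal -0.666 -0.415 -0.620
  outer loop
   vertex 3.7 4.6 0.0
   vertex 4.3 0.2 2.3
   vertex 0.5 4.5 3.5
  endloop
 endfacet
 facet normal -0.251 0.947 -0.202
  outer loop
   vertex 1.5 5.3 6.0
   vertex 3.7 4.6 0.0
   vertex 0.5 4.5 3.5
  endloop
 endfacet
 facet normal 0.083 0.993 -0.085
  outer loop
   vertex 1.5 5.3 6.0
   vertex 6.0 4.7 3.4
   vertex 3.7 4.6 0.0
  endloop
 endfacet
 facet normal 0.505 0.062 0.861
  outer loop
   vertex 5.6 1.0 3.9
   vertex 6.0 4.7 3.4
   vertex 1.5 5.3 6.0
  endloop
 endfacet
 facet normal 0.819 -0.163 -0.550
  outer loop
   vertex 5.6 1.0 3.9
   vertex 3.7 4.6 0.0
   vertex 6.0 4.7 3.4
  endloop
 endfacet
 facet normal 0.806 -0.184 -0.563
  outer loop
   vertex 5.6 1.0 3.9
   vertex 4.3 0.2 2.3
   vertex 3.7 4.6 0.0
  endloop
 endfacet
 facet normal -0.314 -0.722 0.616
  outer loop
   vertex 2.9 3.2 5.1
   vertex 4.3 0.2 2.3
   vertex 5.6 1.0 3.9
  endloop
 endfacet
 facet normal 0.196 -0.273 0.942
  outer loop
   vertex 2.9 3.2 5.1
   vertex 5.6 1.0 3.9
   vertex 1.5 5.3 6.0
  endloop
 endfacet
 facet normal -0.628 -0.667 0.400
  outer loop
   vertex 2.9 3.2 5.1
   vertex 0.5 4.5 3.5
   vertex 4.3 0.2 2.3
  endloop
 endfacet
 facet normal -0.639 -0.621 0.454
  outer loop
   vertex 2.9 3.2 5.1
   vertex 1.5 5.3 6.0
   vertex 0.5 4.5 3.5
  endloop
 endfacet
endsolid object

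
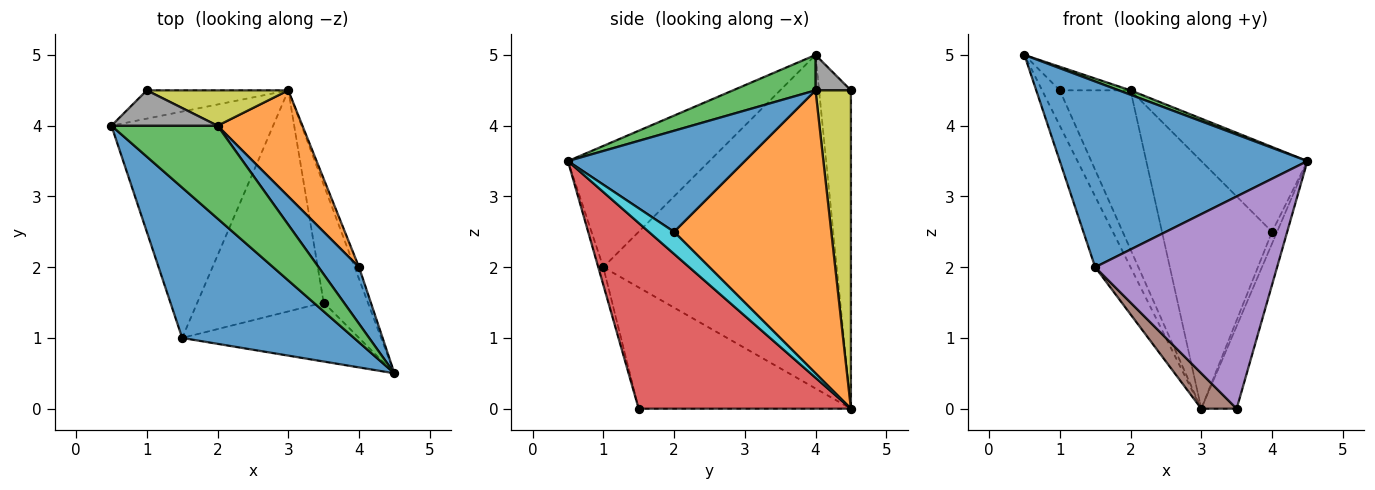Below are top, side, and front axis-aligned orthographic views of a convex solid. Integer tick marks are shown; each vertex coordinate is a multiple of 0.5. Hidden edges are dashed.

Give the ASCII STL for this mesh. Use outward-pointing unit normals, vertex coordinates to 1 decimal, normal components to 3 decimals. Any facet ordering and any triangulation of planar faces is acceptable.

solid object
 facet normal -0.406 -0.710 0.575
  outer loop
   vertex 1.5 1.0 2.0
   vertex 4.5 0.5 3.5
   vertex 0.5 4.0 5.0
  endloop
 endfacet
 facet normal -0.892 0.135 -0.432
  outer loop
   vertex 1.5 1.0 2.0
   vertex 0.5 4.0 5.0
   vertex 3.0 4.5 0.0
  endloop
 endfacet
 facet normal 0.316 -0.045 0.948
  outer loop
   vertex 2.0 4.0 4.5
   vertex 0.5 4.0 5.0
   vertex 4.5 0.5 3.5
  endloop
 endfacet
 facet normal 0.960 0.160 -0.229
  outer loop
   vertex 3.5 1.5 0.0
   vertex 3.0 4.5 0.0
   vertex 4.5 0.5 3.5
  endloop
 endfacet
 facet normal -0.027 -0.963 -0.268
  outer loop
   vertex 3.5 1.5 0.0
   vertex 4.5 0.5 3.5
   vertex 1.5 1.0 2.0
  endloop
 endfacet
 facet normal -0.688 -0.115 -0.717
  outer loop
   vertex 3.5 1.5 0.0
   vertex 1.5 1.0 2.0
   vertex 3.0 4.5 0.0
  endloop
 endfacet
 facet normal -0.815 0.453 -0.362
  outer loop
   vertex 1.0 4.5 4.5
   vertex 3.0 4.5 0.0
   vertex 0.5 4.0 5.0
  endloop
 endfacet
 facet normal 0.267 0.535 0.802
  outer loop
   vertex 1.0 4.5 4.5
   vertex 0.5 4.0 5.0
   vertex 2.0 4.0 4.5
  endloop
 endfacet
 facet normal 0.439 0.877 0.195
  outer loop
   vertex 1.0 4.5 4.5
   vertex 2.0 4.0 4.5
   vertex 3.0 4.5 0.0
  endloop
 endfacet
 facet normal 0.962 0.192 -0.192
  outer loop
   vertex 4.0 2.0 2.5
   vertex 4.5 0.5 3.5
   vertex 3.0 4.5 0.0
  endloop
 endfacet
 facet normal 0.811 0.487 0.324
  outer loop
   vertex 4.0 2.0 2.5
   vertex 2.0 4.0 4.5
   vertex 4.5 0.5 3.5
  endloop
 endfacet
 facet normal 0.796 0.557 0.239
  outer loop
   vertex 4.0 2.0 2.5
   vertex 3.0 4.5 0.0
   vertex 2.0 4.0 4.5
  endloop
 endfacet
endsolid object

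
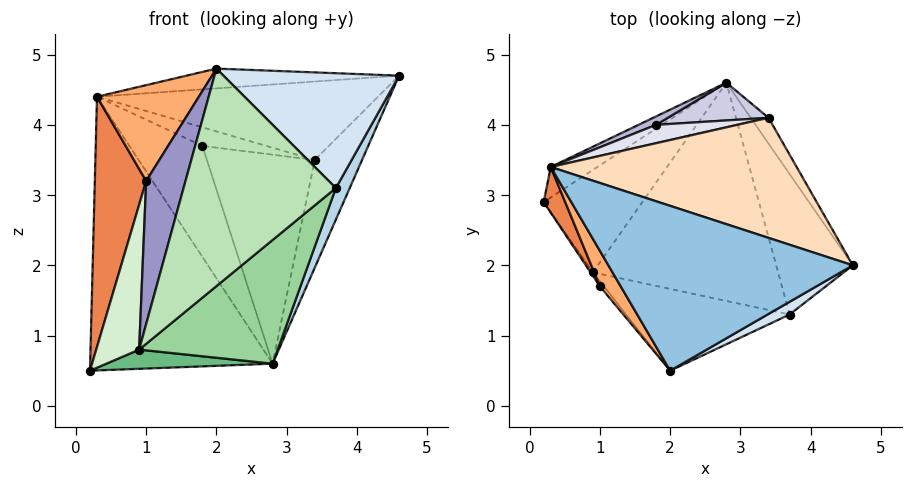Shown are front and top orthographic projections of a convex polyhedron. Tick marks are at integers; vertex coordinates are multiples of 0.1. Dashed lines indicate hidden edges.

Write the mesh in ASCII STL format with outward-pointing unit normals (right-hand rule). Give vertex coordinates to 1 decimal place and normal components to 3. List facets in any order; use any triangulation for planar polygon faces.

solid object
 facet normal -0.542 0.835 -0.093
  outer loop
   vertex 0.3 3.4 4.4
   vertex 2.8 4.6 0.6
   vertex 0.2 2.9 0.5
  endloop
 endfacet
 facet normal -0.030 0.119 0.992
  outer loop
   vertex 0.3 3.4 4.4
   vertex 2.0 0.5 4.8
   vertex 4.6 2.0 4.7
  endloop
 endfacet
 facet normal 0.885 -0.102 -0.453
  outer loop
   vertex 3.7 1.3 3.1
   vertex 2.8 4.6 0.6
   vertex 4.6 2.0 4.7
  endloop
 endfacet
 facet normal 0.500 -0.861 0.095
  outer loop
   vertex 3.7 1.3 3.1
   vertex 4.6 2.0 4.7
   vertex 2.0 0.5 4.8
  endloop
 endfacet
 facet normal -0.901 -0.426 0.078
  outer loop
   vertex 1.0 1.7 3.2
   vertex 0.3 3.4 4.4
   vertex 0.2 2.9 0.5
  endloop
 endfacet
 facet normal -0.859 -0.479 0.178
  outer loop
   vertex 1.0 1.7 3.2
   vertex 2.0 0.5 4.8
   vertex 0.3 3.4 4.4
  endloop
 endfacet
 facet normal 0.888 0.447 -0.107
  outer loop
   vertex 3.4 4.1 3.5
   vertex 4.6 2.0 4.7
   vertex 2.8 4.6 0.6
  endloop
 endfacet
 facet normal 0.119 0.543 0.831
  outer loop
   vertex 3.4 4.1 3.5
   vertex 0.3 3.4 4.4
   vertex 4.6 2.0 4.7
  endloop
 endfacet
 facet normal 0.156 -0.182 -0.971
  outer loop
   vertex 0.9 1.9 0.8
   vertex 0.2 2.9 0.5
   vertex 2.8 4.6 0.6
  endloop
 endfacet
 facet normal 0.520 -0.421 -0.743
  outer loop
   vertex 0.9 1.9 0.8
   vertex 2.8 4.6 0.6
   vertex 3.7 1.3 3.1
  endloop
 endfacet
 facet normal 0.088 -0.932 -0.351
  outer loop
   vertex 0.9 1.9 0.8
   vertex 3.7 1.3 3.1
   vertex 2.0 0.5 4.8
  endloop
 endfacet
 facet normal -0.817 -0.576 -0.014
  outer loop
   vertex 0.9 1.9 0.8
   vertex 1.0 1.7 3.2
   vertex 0.2 2.9 0.5
  endloop
 endfacet
 facet normal -0.752 -0.658 -0.024
  outer loop
   vertex 0.9 1.9 0.8
   vertex 2.0 0.5 4.8
   vertex 1.0 1.7 3.2
  endloop
 endfacet
 facet normal -0.342 0.937 0.071
  outer loop
   vertex 1.8 4.0 3.7
   vertex 2.8 4.6 0.6
   vertex 0.3 3.4 4.4
  endloop
 endfacet
 facet normal -0.039 0.983 0.178
  outer loop
   vertex 1.8 4.0 3.7
   vertex 3.4 4.1 3.5
   vertex 2.8 4.6 0.6
  endloop
 endfacet
 facet normal 0.043 0.711 0.702
  outer loop
   vertex 1.8 4.0 3.7
   vertex 0.3 3.4 4.4
   vertex 3.4 4.1 3.5
  endloop
 endfacet
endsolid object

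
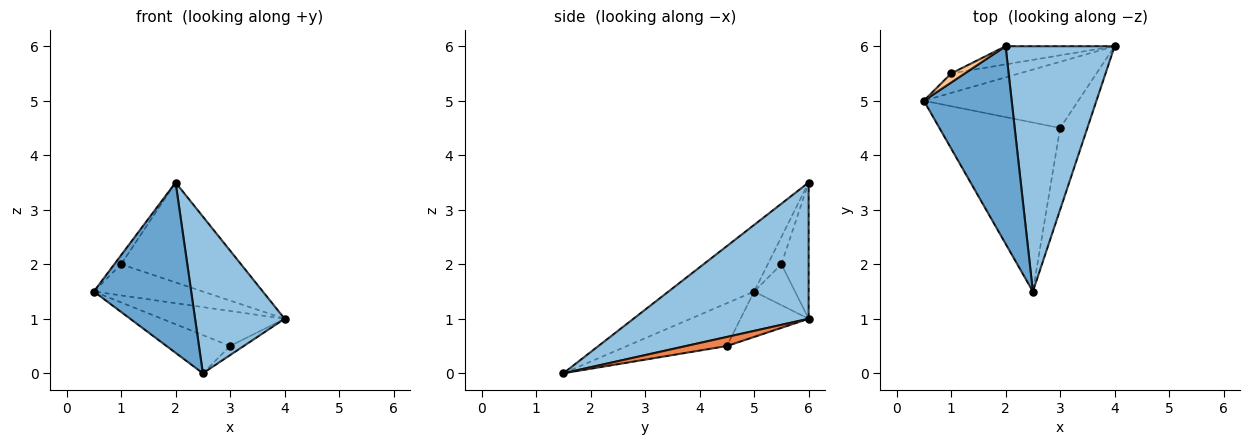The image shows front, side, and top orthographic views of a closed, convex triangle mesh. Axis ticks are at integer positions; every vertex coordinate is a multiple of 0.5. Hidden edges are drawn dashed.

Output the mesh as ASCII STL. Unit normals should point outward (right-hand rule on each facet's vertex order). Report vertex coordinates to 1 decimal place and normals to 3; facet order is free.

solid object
 facet normal -0.498 -0.566 0.657
  outer loop
   vertex 2.0 6.0 3.5
   vertex 0.5 5.0 1.5
   vertex 2.5 1.5 0.0
  endloop
 endfacet
 facet normal 0.725 -0.371 0.580
  outer loop
   vertex 2.0 6.0 3.5
   vertex 2.5 1.5 0.0
   vertex 4.0 6.0 1.0
  endloop
 endfacet
 facet normal -0.252 0.453 -0.855
  outer loop
   vertex 3.0 4.5 0.5
   vertex 0.5 5.0 1.5
   vertex 4.0 6.0 1.0
  endloop
 endfacet
 facet normal -0.327 0.208 -0.922
  outer loop
   vertex 3.0 4.5 0.5
   vertex 2.5 1.5 0.0
   vertex 0.5 5.0 1.5
  endloop
 endfacet
 facet normal 0.314 0.105 -0.943
  outer loop
   vertex 3.0 4.5 0.5
   vertex 4.0 6.0 1.0
   vertex 2.5 1.5 0.0
  endloop
 endfacet
 facet normal -0.303 0.808 -0.505
  outer loop
   vertex 1.0 5.5 2.0
   vertex 4.0 6.0 1.0
   vertex 0.5 5.0 1.5
  endloop
 endfacet
 facet normal -0.816 0.408 0.408
  outer loop
   vertex 1.0 5.5 2.0
   vertex 0.5 5.0 1.5
   vertex 2.0 6.0 3.5
  endloop
 endfacet
 facet normal -0.218 0.960 -0.175
  outer loop
   vertex 1.0 5.5 2.0
   vertex 2.0 6.0 3.5
   vertex 4.0 6.0 1.0
  endloop
 endfacet
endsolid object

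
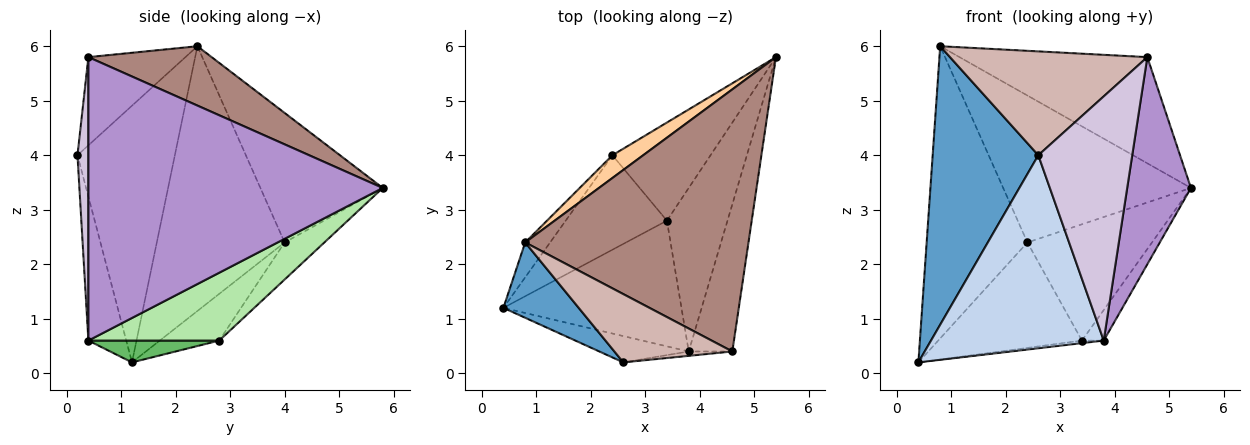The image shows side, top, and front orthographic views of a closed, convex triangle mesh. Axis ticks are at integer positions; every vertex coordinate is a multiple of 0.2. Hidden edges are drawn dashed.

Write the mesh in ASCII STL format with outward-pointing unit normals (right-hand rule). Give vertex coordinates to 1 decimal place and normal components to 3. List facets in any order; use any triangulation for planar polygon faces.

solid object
 facet normal -0.665 -0.721 0.195
  outer loop
   vertex 0.8 2.4 6.0
   vertex 0.4 1.2 0.2
   vertex 2.6 0.2 4.0
  endloop
 endfacet
 facet normal -0.212 -0.968 -0.132
  outer loop
   vertex 3.8 0.4 0.6
   vertex 2.6 0.2 4.0
   vertex 0.4 1.2 0.2
  endloop
 endfacet
 facet normal -0.783 0.617 -0.074
  outer loop
   vertex 2.4 4.0 2.4
   vertex 0.4 1.2 0.2
   vertex 0.8 2.4 6.0
  endloop
 endfacet
 facet normal -0.541 0.831 0.129
  outer loop
   vertex 2.4 4.0 2.4
   vertex 0.8 2.4 6.0
   vertex 5.4 5.8 3.4
  endloop
 endfacet
 facet normal 0.122 0.020 -0.992
  outer loop
   vertex 3.4 2.8 0.6
   vertex 3.8 0.4 0.6
   vertex 0.4 1.2 0.2
  endloop
 endfacet
 facet normal 0.740 0.123 -0.661
  outer loop
   vertex 3.4 2.8 0.6
   vertex 5.4 5.8 3.4
   vertex 3.8 0.4 0.6
  endloop
 endfacet
 facet normal -0.294 0.712 -0.638
  outer loop
   vertex 3.4 2.8 0.6
   vertex 0.4 1.2 0.2
   vertex 2.4 4.0 2.4
  endloop
 endfacet
 facet normal -0.237 0.743 -0.627
  outer loop
   vertex 3.4 2.8 0.6
   vertex 2.4 4.0 2.4
   vertex 5.4 5.8 3.4
  endloop
 endfacet
 facet normal 0.966 -0.209 -0.149
  outer loop
   vertex 4.6 0.4 5.8
   vertex 3.8 0.4 0.6
   vertex 5.4 5.8 3.4
  endloop
 endfacet
 facet normal 0.115 -0.993 -0.018
  outer loop
   vertex 4.6 0.4 5.8
   vertex 2.6 0.2 4.0
   vertex 3.8 0.4 0.6
  endloop
 endfacet
 facet normal 0.239 0.365 0.900
  outer loop
   vertex 4.6 0.4 5.8
   vertex 5.4 5.8 3.4
   vertex 0.8 2.4 6.0
  endloop
 endfacet
 facet normal -0.380 -0.773 0.508
  outer loop
   vertex 4.6 0.4 5.8
   vertex 0.8 2.4 6.0
   vertex 2.6 0.2 4.0
  endloop
 endfacet
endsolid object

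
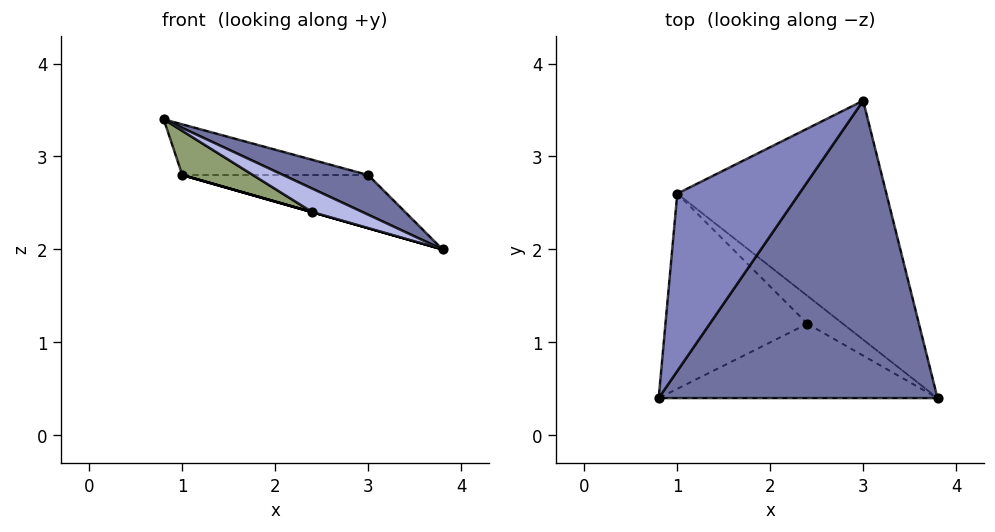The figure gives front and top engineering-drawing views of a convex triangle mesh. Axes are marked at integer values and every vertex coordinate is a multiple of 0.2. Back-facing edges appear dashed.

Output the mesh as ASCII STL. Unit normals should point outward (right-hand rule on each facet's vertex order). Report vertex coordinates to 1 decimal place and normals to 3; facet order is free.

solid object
 facet normal 0.420 -0.120 0.900
  outer loop
   vertex 3.0 3.6 2.8
   vertex 0.8 0.4 3.4
   vertex 3.8 0.4 2.0
  endloop
 endfacet
 facet normal -0.136 0.272 0.953
  outer loop
   vertex 1.0 2.6 2.8
   vertex 0.8 0.4 3.4
   vertex 3.0 3.6 2.8
  endloop
 endfacet
 facet normal -0.108 0.216 -0.970
  outer loop
   vertex 1.0 2.6 2.8
   vertex 3.0 3.6 2.8
   vertex 3.8 0.4 2.0
  endloop
 endfacet
 facet normal -0.406 -0.276 -0.871
  outer loop
   vertex 2.4 1.2 2.4
   vertex 3.8 0.4 2.0
   vertex 0.8 0.4 3.4
  endloop
 endfacet
 facet normal -0.447 -0.197 -0.873
  outer loop
   vertex 2.4 1.2 2.4
   vertex 0.8 0.4 3.4
   vertex 1.0 2.6 2.8
  endloop
 endfacet
 facet normal -0.275 0.000 -0.962
  outer loop
   vertex 2.4 1.2 2.4
   vertex 1.0 2.6 2.8
   vertex 3.8 0.4 2.0
  endloop
 endfacet
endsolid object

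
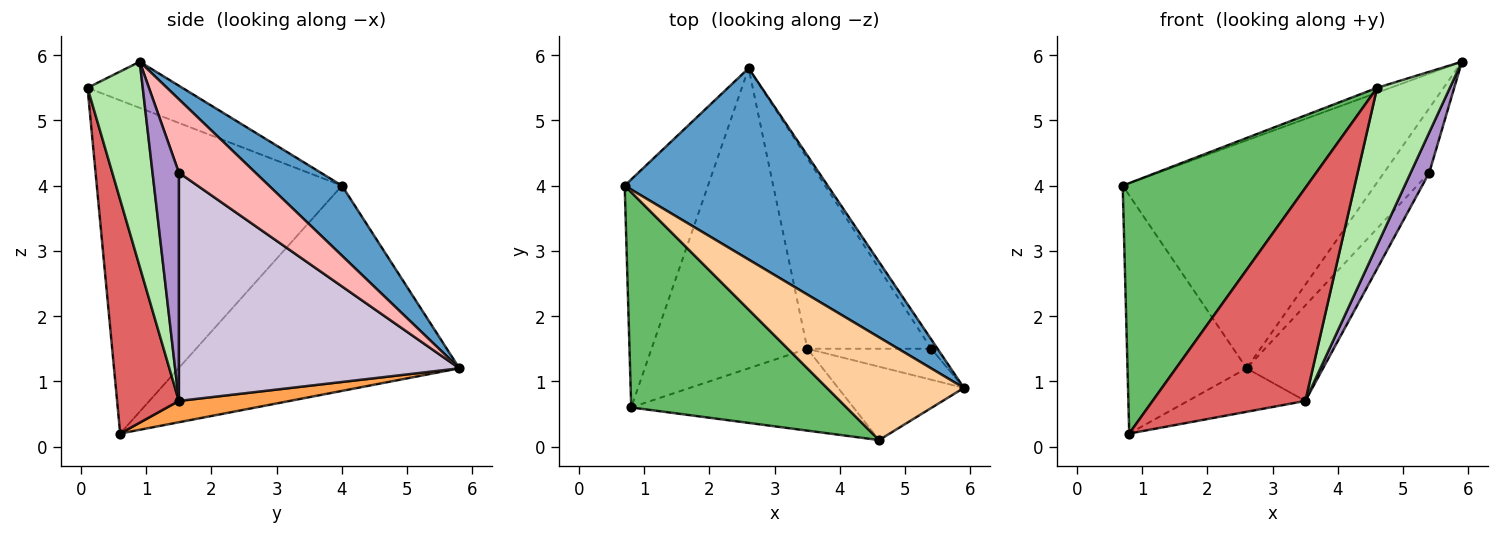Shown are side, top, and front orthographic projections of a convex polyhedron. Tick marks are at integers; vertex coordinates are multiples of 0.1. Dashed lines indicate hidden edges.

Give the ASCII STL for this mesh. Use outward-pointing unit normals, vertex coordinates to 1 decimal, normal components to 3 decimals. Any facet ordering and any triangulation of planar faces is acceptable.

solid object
 facet normal 0.216 0.748 0.628
  outer loop
   vertex 2.6 5.8 1.2
   vertex 0.7 4.0 4.0
   vertex 5.9 0.9 5.9
  endloop
 endfacet
 facet normal -0.862 0.366 -0.350
  outer loop
   vertex 2.6 5.8 1.2
   vertex 0.8 0.6 0.2
   vertex 0.7 4.0 4.0
  endloop
 endfacet
 facet normal 0.134 0.142 -0.981
  outer loop
   vertex 3.5 1.5 0.7
   vertex 0.8 0.6 0.2
   vertex 2.6 5.8 1.2
  endloop
 endfacet
 facet normal -0.319 0.045 0.947
  outer loop
   vertex 4.6 0.1 5.5
   vertex 5.9 0.9 5.9
   vertex 0.7 4.0 4.0
  endloop
 endfacet
 facet normal -0.710 -0.534 0.459
  outer loop
   vertex 4.6 0.1 5.5
   vertex 0.7 4.0 4.0
   vertex 0.8 0.6 0.2
  endloop
 endfacet
 facet normal 0.567 -0.747 -0.348
  outer loop
   vertex 4.6 0.1 5.5
   vertex 3.5 1.5 0.7
   vertex 5.9 0.9 5.9
  endloop
 endfacet
 facet normal 0.353 -0.873 -0.336
  outer loop
   vertex 4.6 0.1 5.5
   vertex 0.8 0.6 0.2
   vertex 3.5 1.5 0.7
  endloop
 endfacet
 facet normal 0.858 0.508 -0.073
  outer loop
   vertex 5.4 1.5 4.2
   vertex 2.6 5.8 1.2
   vertex 5.9 0.9 5.9
  endloop
 endfacet
 facet normal 0.747 -0.527 -0.406
  outer loop
   vertex 5.4 1.5 4.2
   vertex 5.9 0.9 5.9
   vertex 3.5 1.5 0.7
  endloop
 endfacet
 facet normal 0.855 0.233 -0.464
  outer loop
   vertex 5.4 1.5 4.2
   vertex 3.5 1.5 0.7
   vertex 2.6 5.8 1.2
  endloop
 endfacet
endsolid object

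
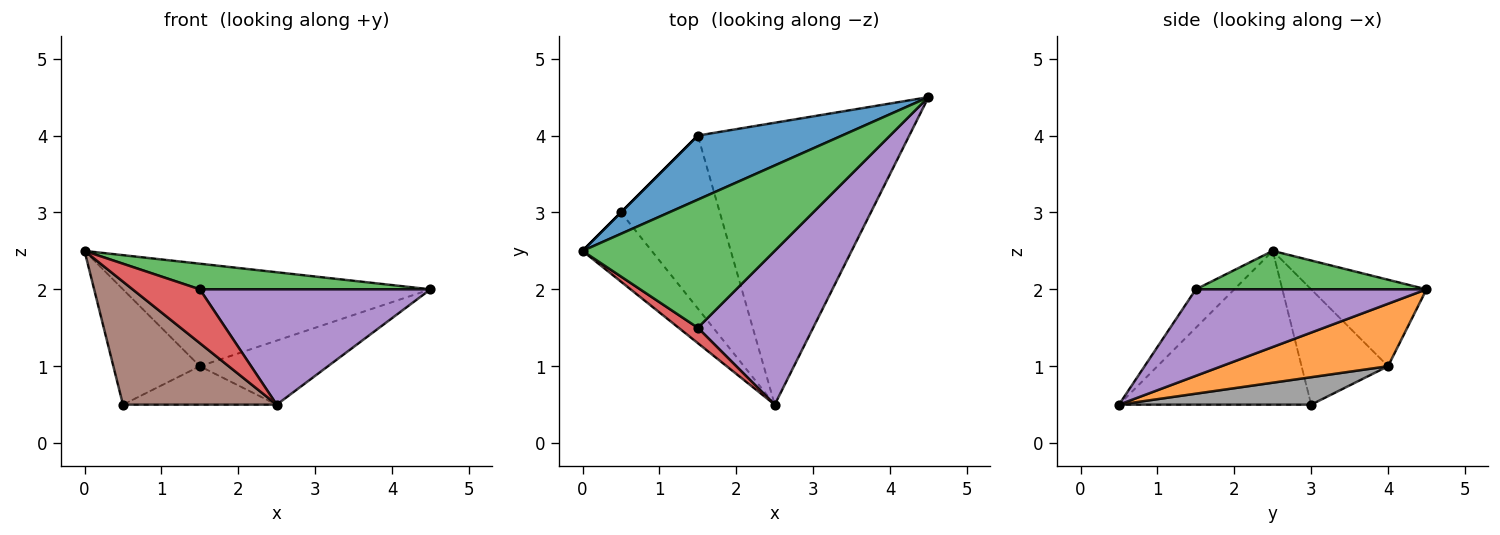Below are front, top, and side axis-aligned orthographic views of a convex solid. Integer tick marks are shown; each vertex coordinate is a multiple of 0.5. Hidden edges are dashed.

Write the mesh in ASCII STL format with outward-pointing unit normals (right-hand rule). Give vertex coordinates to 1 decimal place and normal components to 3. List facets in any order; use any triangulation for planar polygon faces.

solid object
 facet normal -0.303 0.808 0.505
  outer loop
   vertex 1.5 4.0 1.0
   vertex 0.0 2.5 2.5
   vertex 4.5 4.5 2.0
  endloop
 endfacet
 facet normal 0.277 0.213 -0.937
  outer loop
   vertex 1.5 4.0 1.0
   vertex 4.5 4.5 2.0
   vertex 2.5 0.5 0.5
  endloop
 endfacet
 facet normal 0.192 -0.192 0.962
  outer loop
   vertex 1.5 1.5 2.0
   vertex 4.5 4.5 2.0
   vertex 0.0 2.5 2.5
  endloop
 endfacet
 facet normal -0.482 -0.843 0.241
  outer loop
   vertex 1.5 1.5 2.0
   vertex 0.0 2.5 2.5
   vertex 2.5 0.5 0.5
  endloop
 endfacet
 facet normal 0.514 -0.514 0.686
  outer loop
   vertex 1.5 1.5 2.0
   vertex 2.5 0.5 0.5
   vertex 4.5 4.5 2.0
  endloop
 endfacet
 facet normal -0.737 -0.589 -0.332
  outer loop
   vertex 0.5 3.0 0.5
   vertex 2.5 0.5 0.5
   vertex 0.0 2.5 2.5
  endloop
 endfacet
 facet normal -0.707 0.707 0.000
  outer loop
   vertex 0.5 3.0 0.5
   vertex 0.0 2.5 2.5
   vertex 1.5 4.0 1.0
  endloop
 endfacet
 facet normal 0.262 0.209 -0.942
  outer loop
   vertex 0.5 3.0 0.5
   vertex 1.5 4.0 1.0
   vertex 2.5 0.5 0.5
  endloop
 endfacet
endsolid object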